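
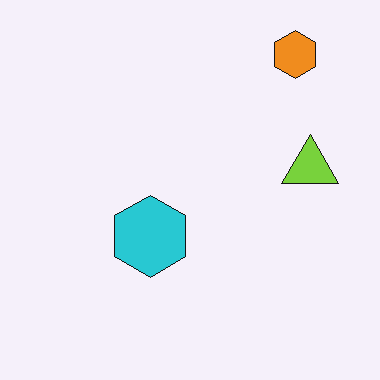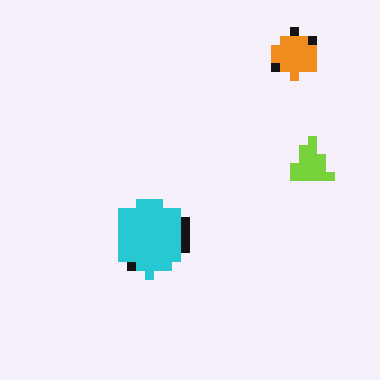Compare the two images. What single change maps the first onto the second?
The transformation is: coarsely pixelated.

Shapes are reduced to large square blocks; fine edges and outlines are lost — a downscale-then-upscale (mosaic) effect.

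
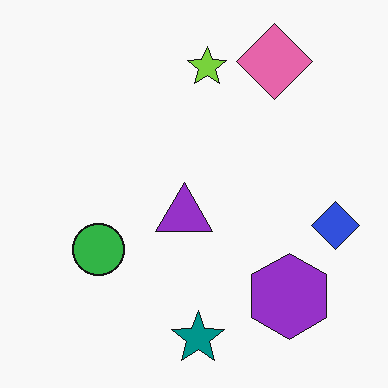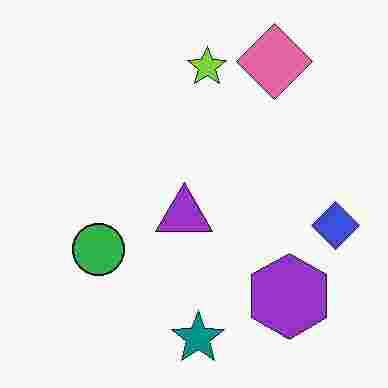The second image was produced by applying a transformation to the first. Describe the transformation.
The second image is the first heavily JPEG-compressed with obvious blocking artifacts.

Blocky 8×8 compression artifacts appear around shape edges and the flat background shows ringing — characteristic JPEG degradation.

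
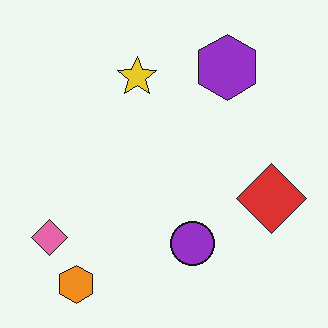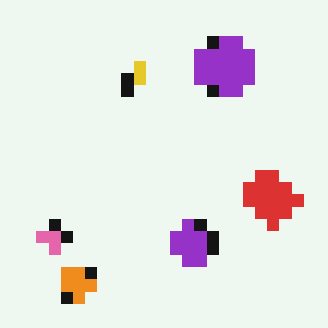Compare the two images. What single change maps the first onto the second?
The transformation is: heavily pixelated into large blocks.

Shapes are reduced to large square blocks; fine edges and outlines are lost — a downscale-then-upscale (mosaic) effect.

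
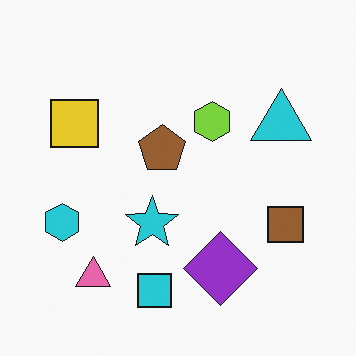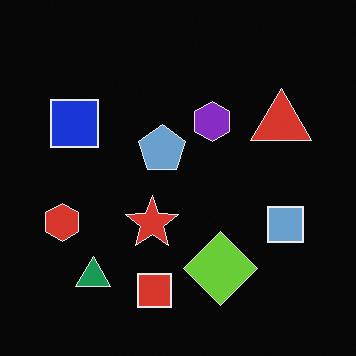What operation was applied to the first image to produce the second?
The image was color-inverted (negative).

The light background has become dark and every shape's color is its complement — a photographic negative.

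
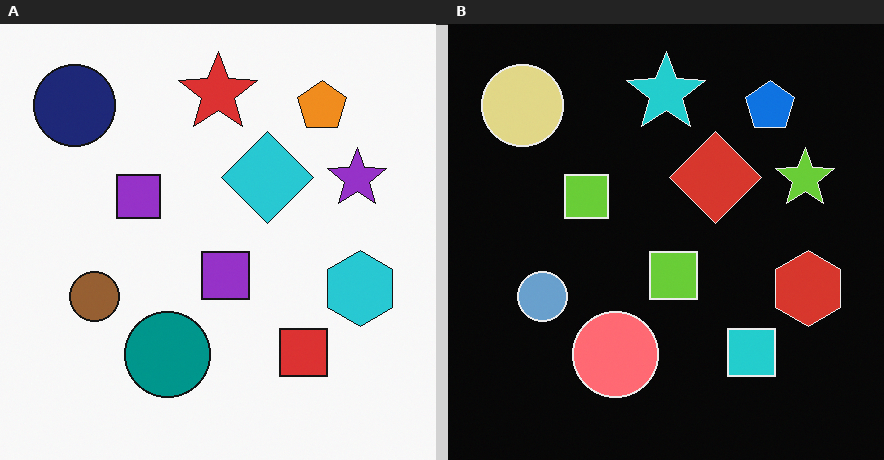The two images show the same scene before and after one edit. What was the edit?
It was color-inverted (negative).

The light background has become dark and every shape's color is its complement — a photographic negative.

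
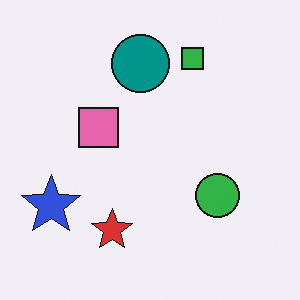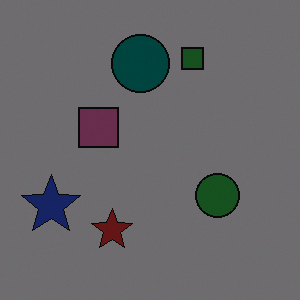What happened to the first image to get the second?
The image was substantially darkened.

Every pixel — background and shapes alike — is uniformly darkened.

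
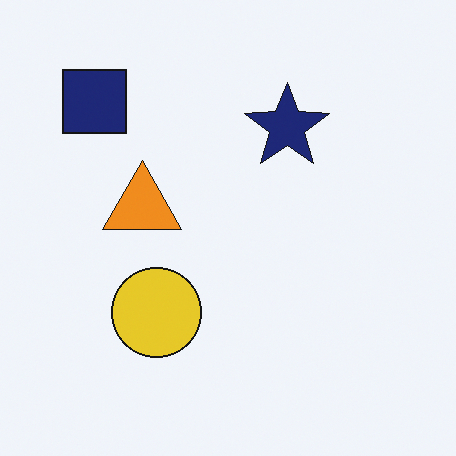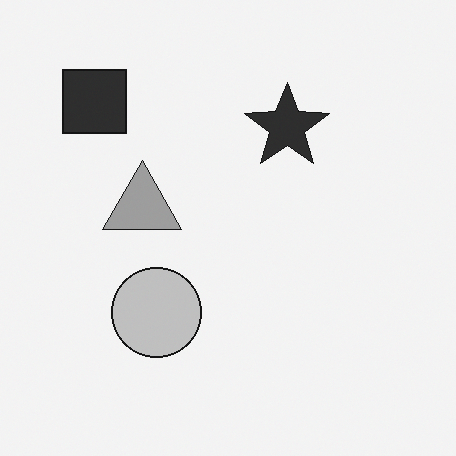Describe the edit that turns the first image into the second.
It was converted to grayscale.

All color is removed — every shape is now a shade of grey.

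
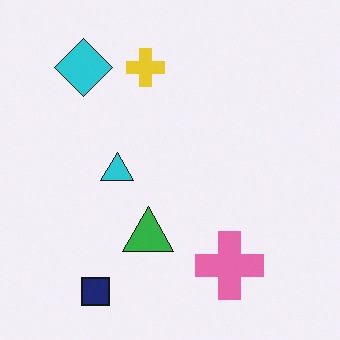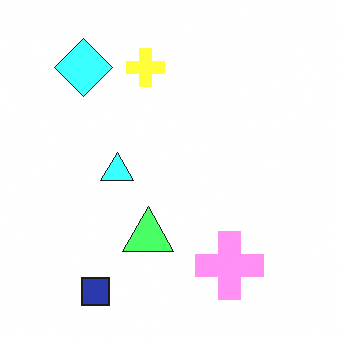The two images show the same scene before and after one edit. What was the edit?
This is the original image noticeably brightened.

Every pixel — background and shapes alike — is uniformly brightened.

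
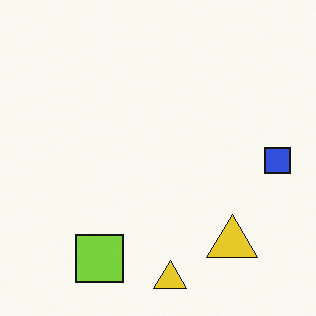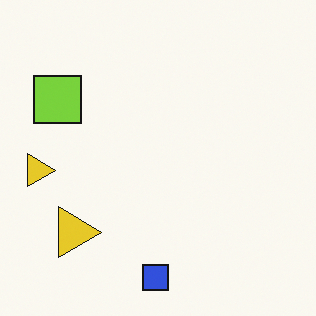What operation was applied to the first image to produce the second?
The transformation is: rotated 90° clockwise.

The blue square sits in the right of the first image and the bottom of the second — consistent with a whole-image 90° clockwise rotation.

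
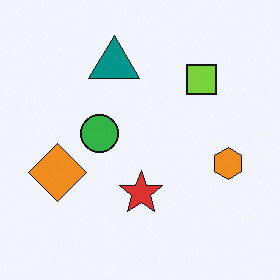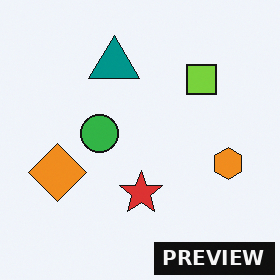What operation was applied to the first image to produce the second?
The transformation is: watermarked with the text "PREVIEW" in the lower-right corner.

A dark label reading "PREVIEW" appears in the lower-right corner.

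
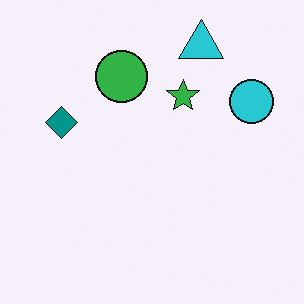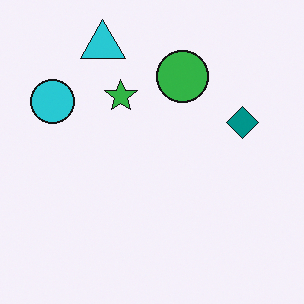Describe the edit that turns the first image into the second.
The transformation is: flipped horizontally (left ↔ right).

The cyan circle is in the top-right of the first image and the top-left of the second — shapes on opposite sides of the vertical midline have swapped in a mirror flip.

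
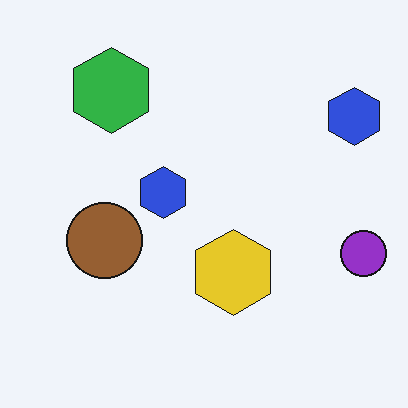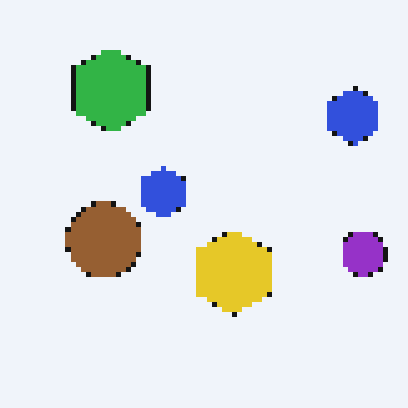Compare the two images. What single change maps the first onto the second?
The image was mildly pixelated.

Shapes are reduced to large square blocks; fine edges and outlines are lost — a downscale-then-upscale (mosaic) effect.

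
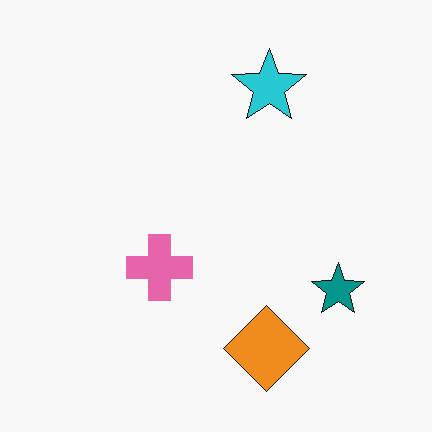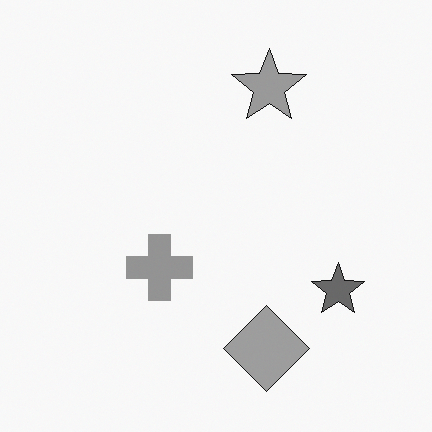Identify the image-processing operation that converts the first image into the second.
The image was converted to grayscale.

All color is removed — every shape is now a shade of grey.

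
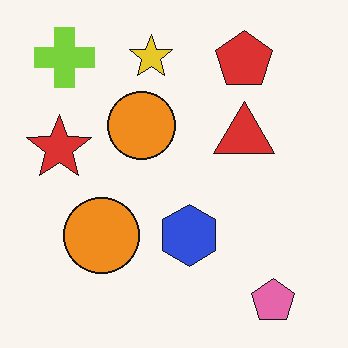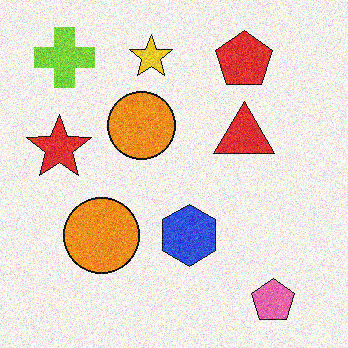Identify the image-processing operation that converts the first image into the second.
It was degraded with moderate additive noise.

Random speckle covers the whole image, including the flat background.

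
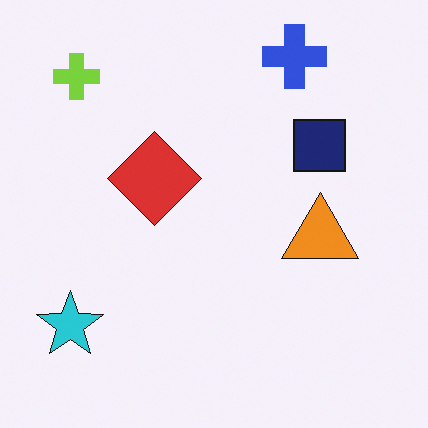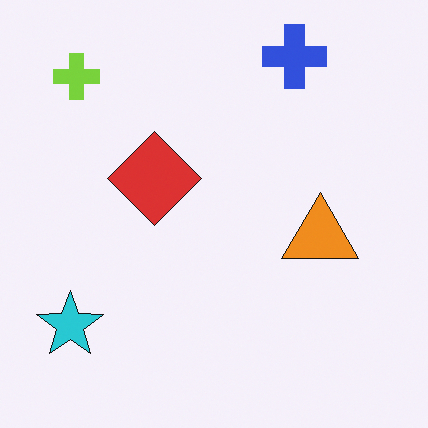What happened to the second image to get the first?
The first image is the second overlaid with an additional navy square.

A navy square appears in the first image that is absent from the second.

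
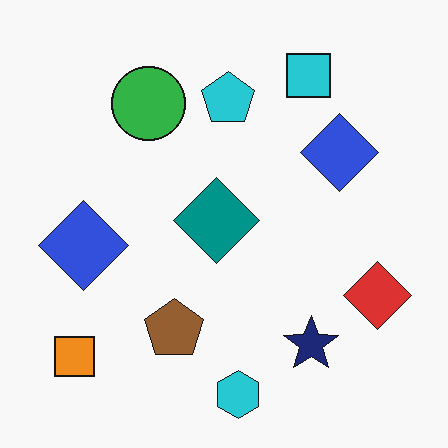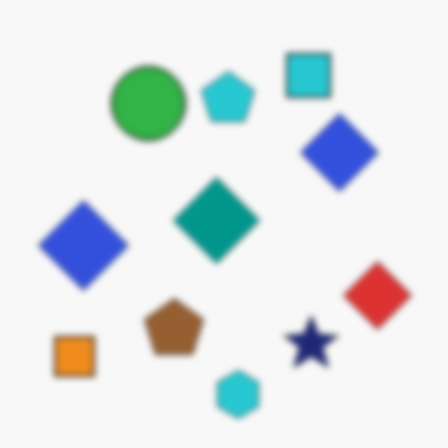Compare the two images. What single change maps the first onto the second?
Moderately blurred.

Shape edges and outlines are uniformly softened across the whole image.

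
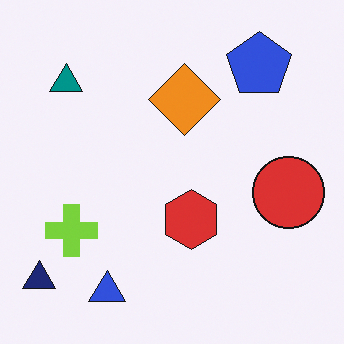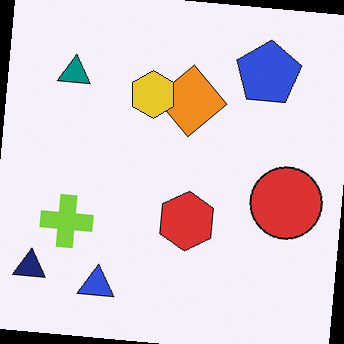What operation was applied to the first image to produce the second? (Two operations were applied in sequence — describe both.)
The second image is the first rotated clockwise by a slight angle, then overlaid with an additional yellow hexagon.

Every shape is tilted by the same angle and the image corners show triangular fill wedges — a whole-image rotation by a non-right angle. A yellow hexagon appears in the second image that is absent from the first.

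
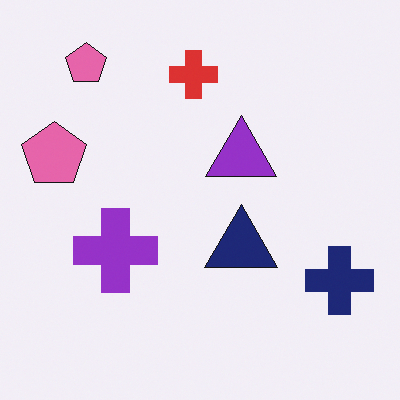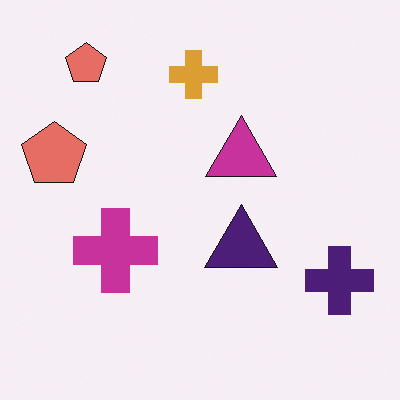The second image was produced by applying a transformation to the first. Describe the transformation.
This is the original image hue-shifted by a small amount.

Every shape's color has rotated by the same amount around the hue wheel — a uniform hue shift.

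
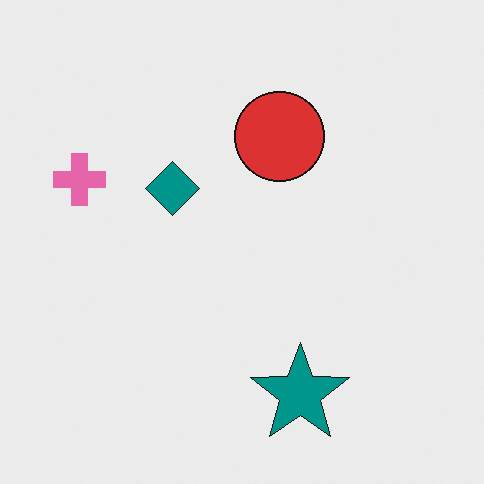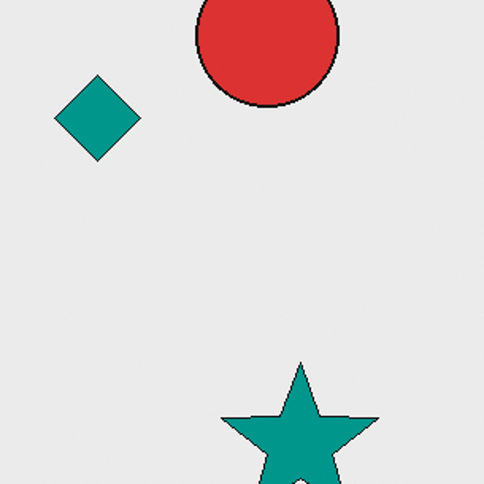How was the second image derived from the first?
The second image is the first cropped to a modestly smaller region and rescaled.

The visible shapes are larger and the field of view is narrower; shapes near the original edges may be partly or wholly outside the frame — a crop-and-rescale.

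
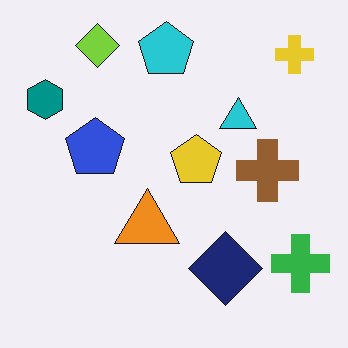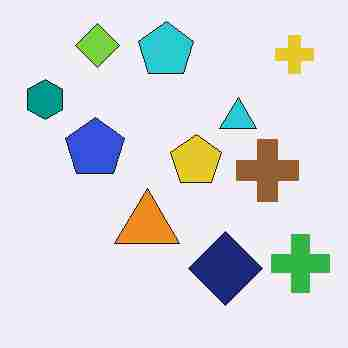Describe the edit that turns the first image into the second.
The image was degraded with heavy JPEG compression.

Blocky 8×8 compression artifacts appear around shape edges and the flat background shows ringing — characteristic JPEG degradation.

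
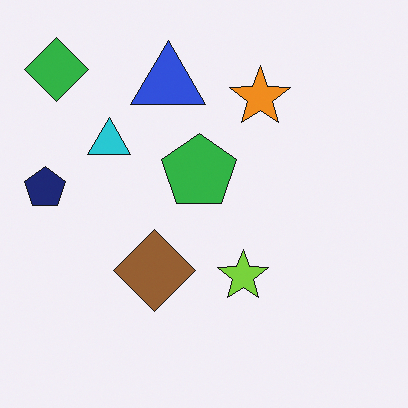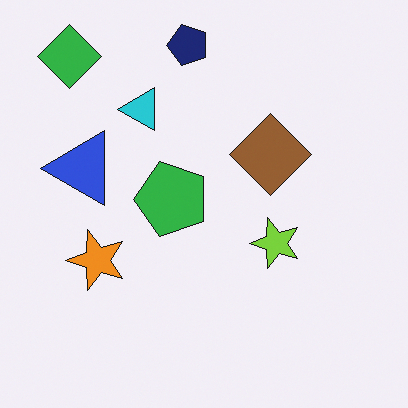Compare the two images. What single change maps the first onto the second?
The second image is the first transposed (reflected across the top-left ↔ bottom-right diagonal).

Shapes have swapped their row and column positions — what was in the top-right is now in the bottom-left — a diagonal reflection.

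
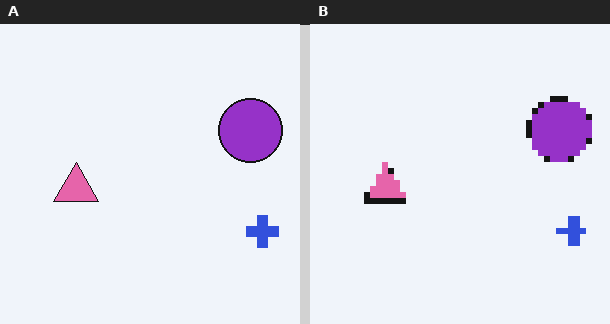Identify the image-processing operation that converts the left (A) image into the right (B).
Moderately pixelated.

Shapes are reduced to large square blocks; fine edges and outlines are lost — a downscale-then-upscale (mosaic) effect.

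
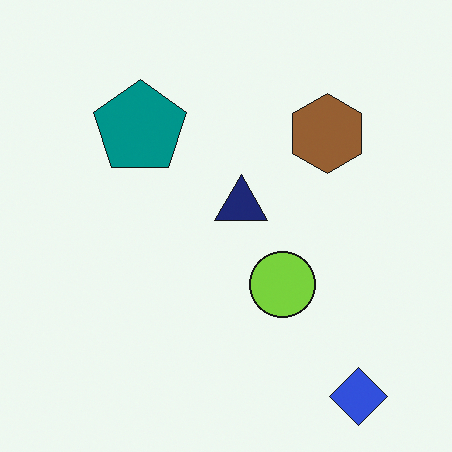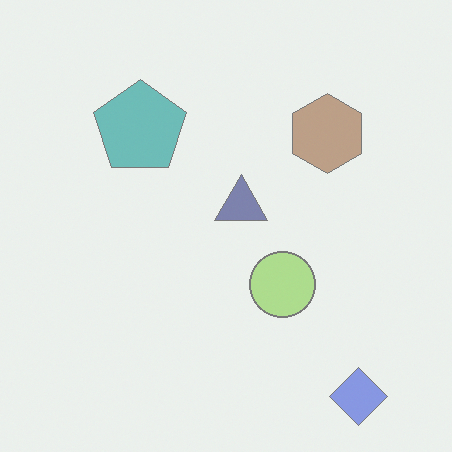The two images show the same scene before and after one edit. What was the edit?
This is the original image given much lower contrast.

Tones are pushed toward mid-grey across the whole image — a global contrast change.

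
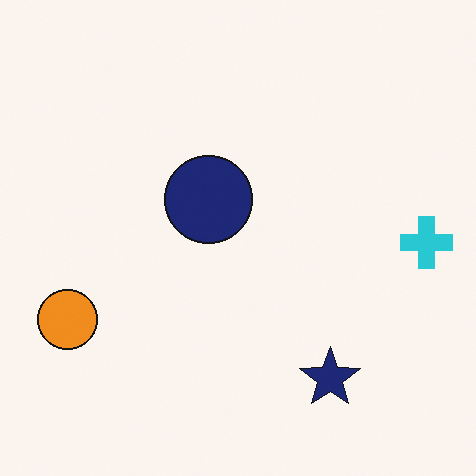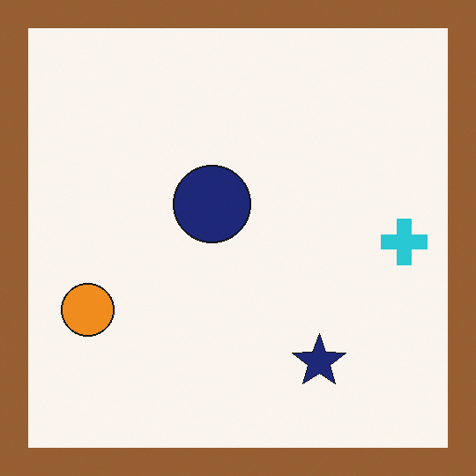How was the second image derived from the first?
The second image is the first framed with a brown border.

A solid brown frame runs around the edge of the second image, with the content slightly shrunk inside it.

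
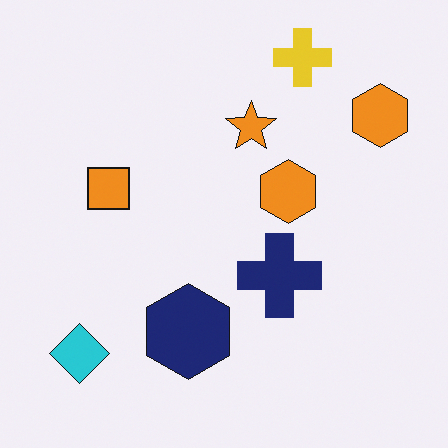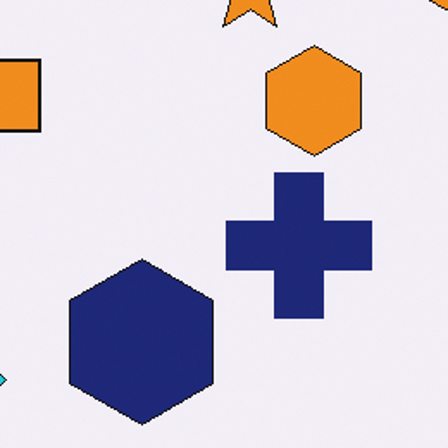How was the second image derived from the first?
The transformation is: cropped to a noticeably smaller region and rescaled.

The visible shapes are larger and the field of view is narrower; shapes near the original edges may be partly or wholly outside the frame — a crop-and-rescale.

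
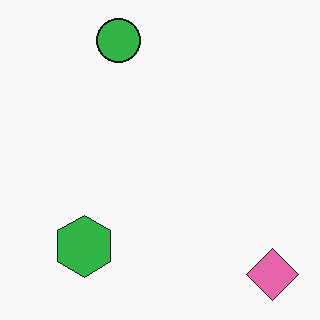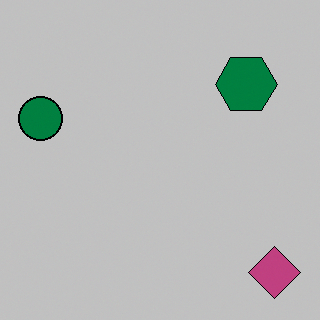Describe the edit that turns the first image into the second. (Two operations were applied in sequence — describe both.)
The transformation is: aggressively posterized, then transposed (reflected across the top-left ↔ bottom-right diagonal).

Each flat color has snapped to a coarser quantized level — most visibly, the near-white background has dropped to a flat grey. Shapes have swapped their row and column positions — what was in the top-right is now in the bottom-left — a diagonal reflection.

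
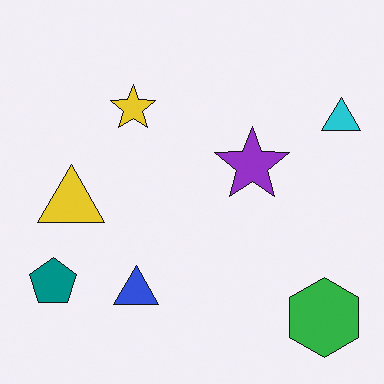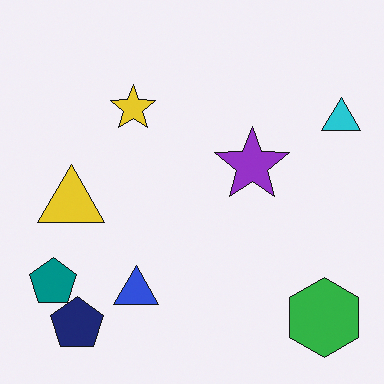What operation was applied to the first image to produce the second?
It was overlaid with an additional navy pentagon.

A navy pentagon appears in the second image that is absent from the first.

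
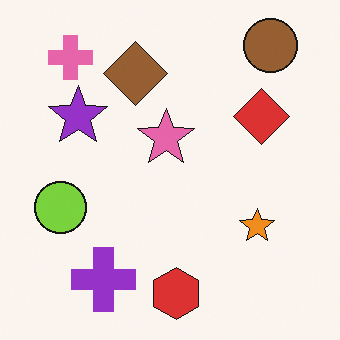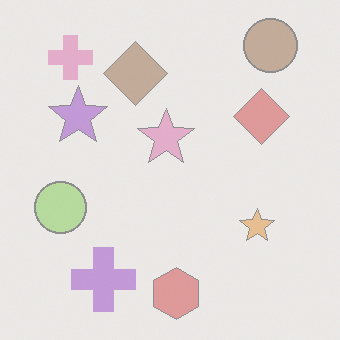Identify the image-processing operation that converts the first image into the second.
The image was washed out (contrast reduced).

Tones are pushed toward mid-grey across the whole image — a global contrast change.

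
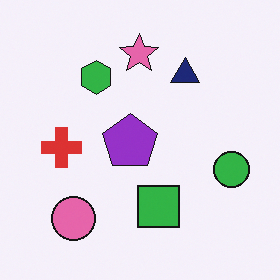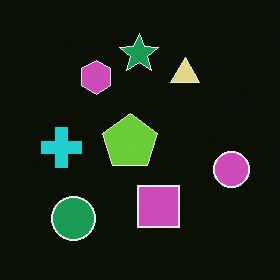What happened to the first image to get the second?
This is the original image color-inverted (negative).

The light background has become dark and every shape's color is its complement — a photographic negative.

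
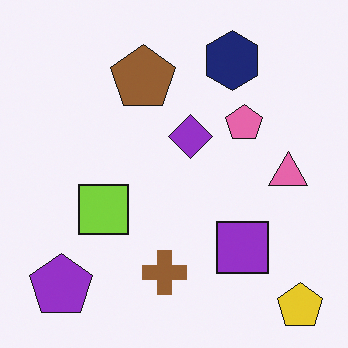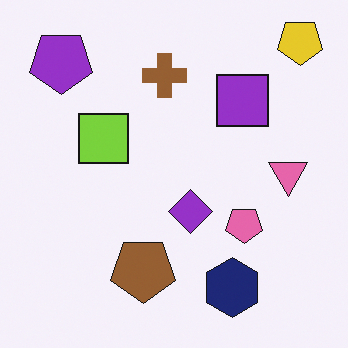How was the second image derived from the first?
The second image is the first flipped vertically (top ↔ bottom).

The yellow pentagon is in the bottom-right of the first image and the top-right of the second — shapes on opposite sides of the horizontal midline have swapped in a mirror flip.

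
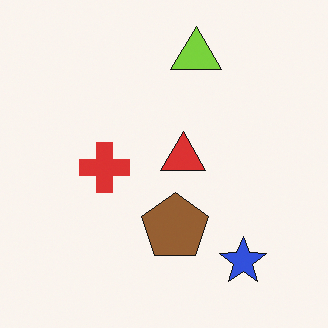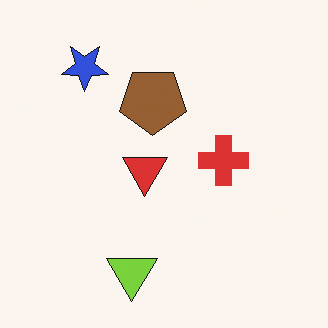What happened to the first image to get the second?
The transformation is: rotated 180°.

The blue star sits in the bottom-right of the first image and the top-left of the second — consistent with a whole-image 180° rotation.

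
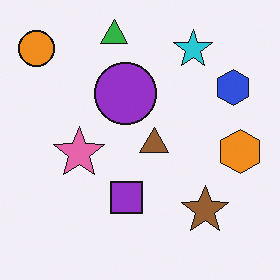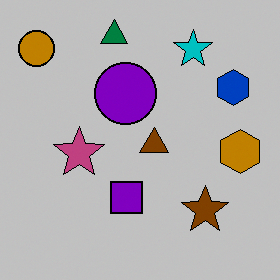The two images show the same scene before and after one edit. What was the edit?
It was aggressively posterized.

Each flat color has snapped to a coarser quantized level — most visibly, the near-white background has dropped to a flat grey.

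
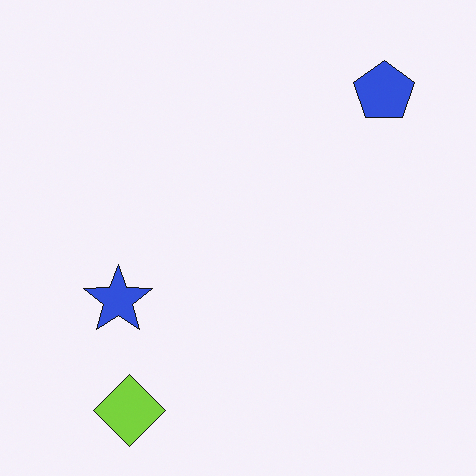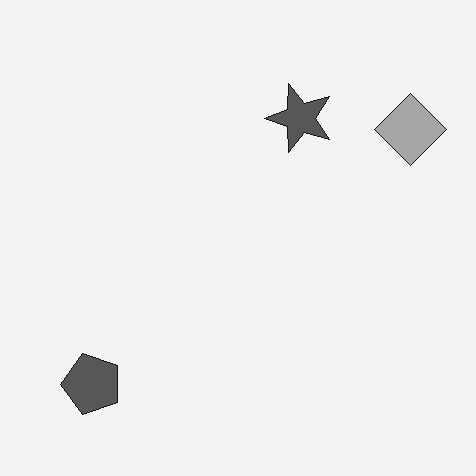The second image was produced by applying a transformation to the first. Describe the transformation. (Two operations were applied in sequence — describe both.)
It was converted to grayscale, then transposed (reflected across the top-left ↔ bottom-right diagonal).

All color is removed — every shape is now a shade of grey. Shapes have swapped their row and column positions — what was in the top-right is now in the bottom-left — a diagonal reflection.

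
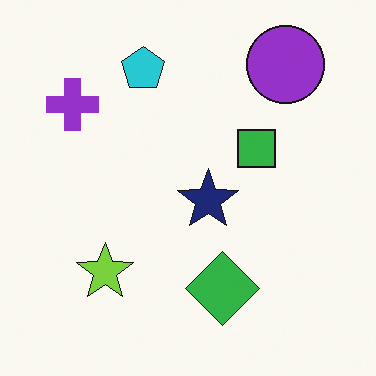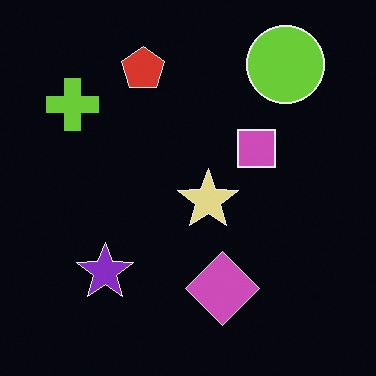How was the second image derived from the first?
This is the original image color-inverted (negative).

The light background has become dark and every shape's color is its complement — a photographic negative.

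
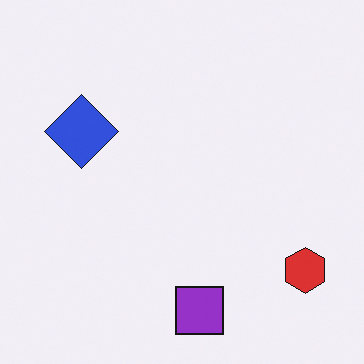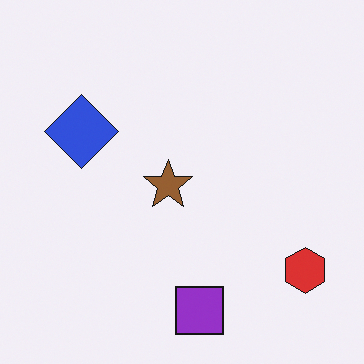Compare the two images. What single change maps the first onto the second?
The second image is the first overlaid with an additional brown star.

A brown star appears in the second image that is absent from the first.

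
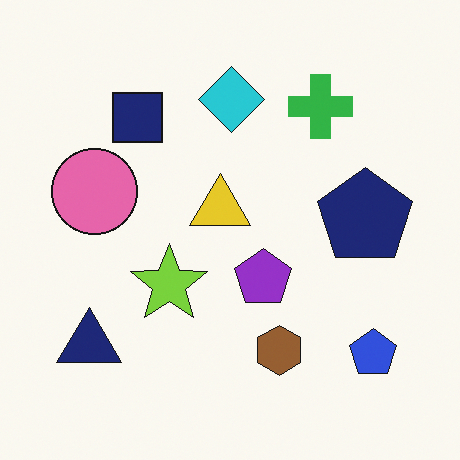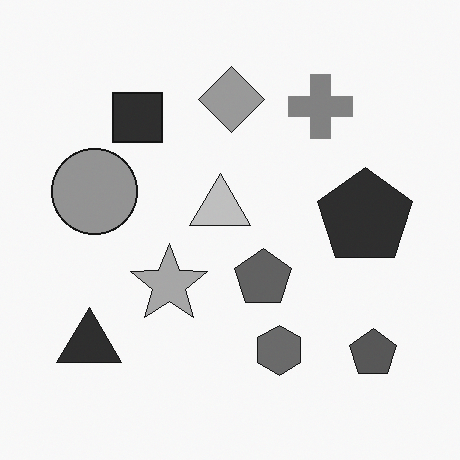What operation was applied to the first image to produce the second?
The second image is the first converted to grayscale.

All color is removed — every shape is now a shade of grey.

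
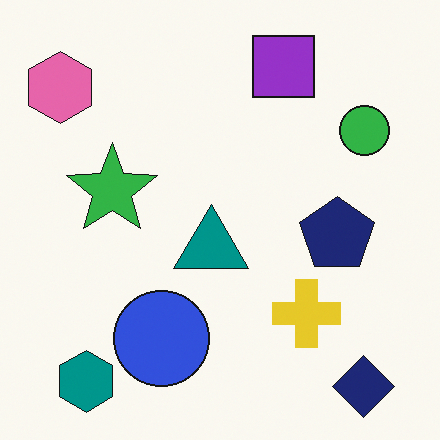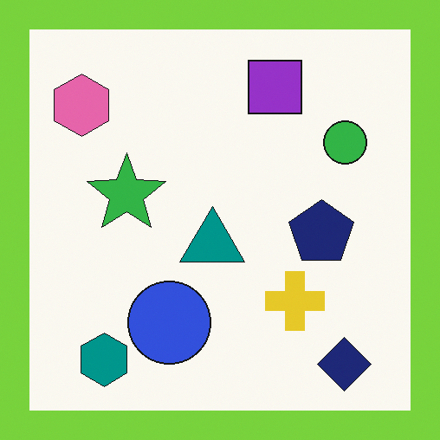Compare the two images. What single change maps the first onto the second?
Framed with a lime border.

A solid lime frame runs around the edge of the second image, with the content slightly shrunk inside it.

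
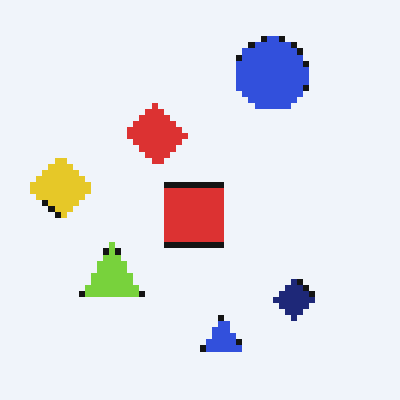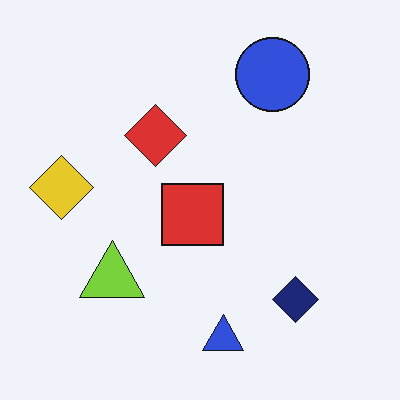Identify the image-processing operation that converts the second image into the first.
Moderately pixelated.

Shapes are reduced to large square blocks; fine edges and outlines are lost — a downscale-then-upscale (mosaic) effect.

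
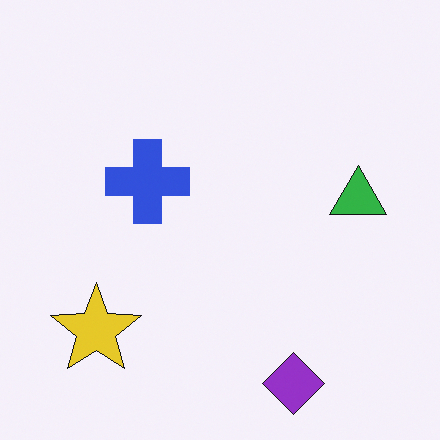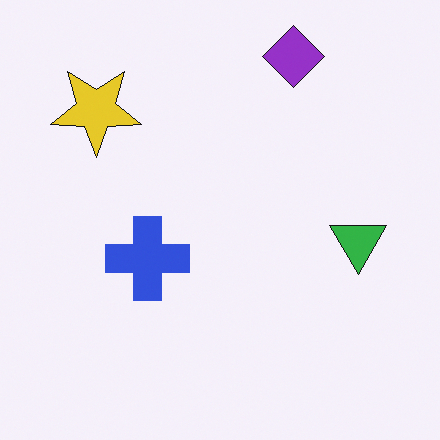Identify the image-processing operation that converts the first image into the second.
It was flipped vertically (top ↔ bottom).

The purple diamond is in the bottom of the first image and the top of the second — shapes on opposite sides of the horizontal midline have swapped in a mirror flip.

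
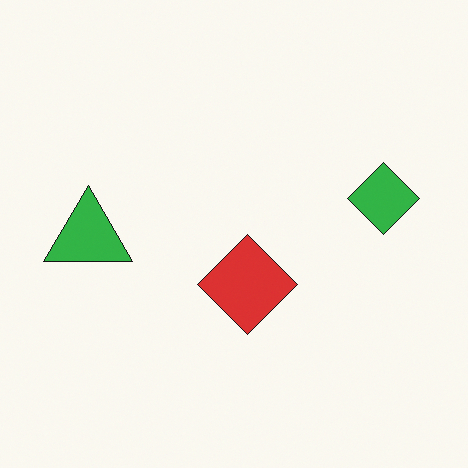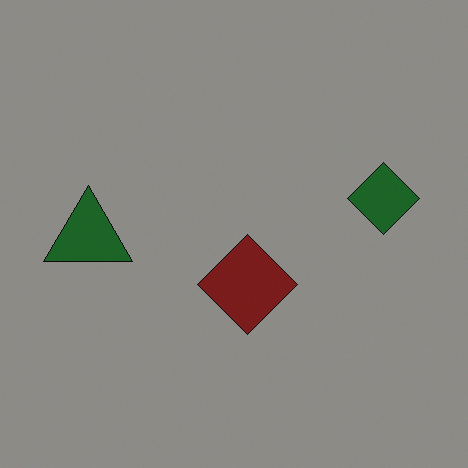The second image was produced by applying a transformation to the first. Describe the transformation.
The transformation is: substantially darkened.

Every pixel — background and shapes alike — is uniformly darkened.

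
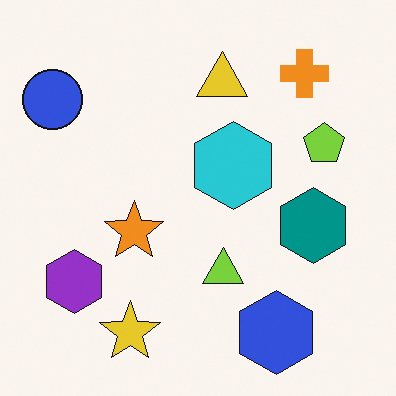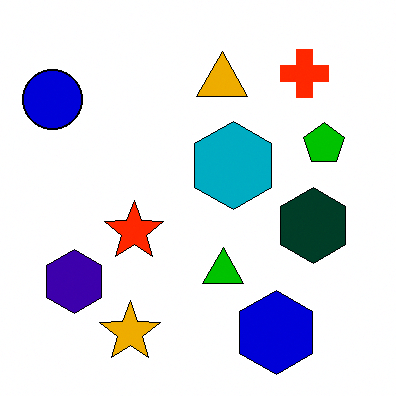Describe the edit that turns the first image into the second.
It was boosted in contrast.

Tones are pushed away from mid-grey across the whole image — a global contrast change.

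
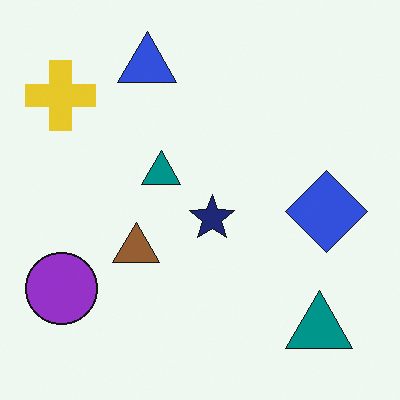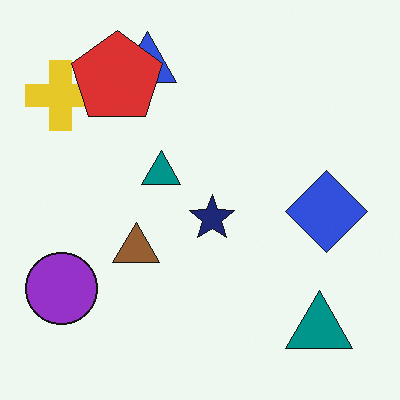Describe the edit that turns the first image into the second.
Overlaid with an additional red pentagon.

A red pentagon appears in the second image that is absent from the first.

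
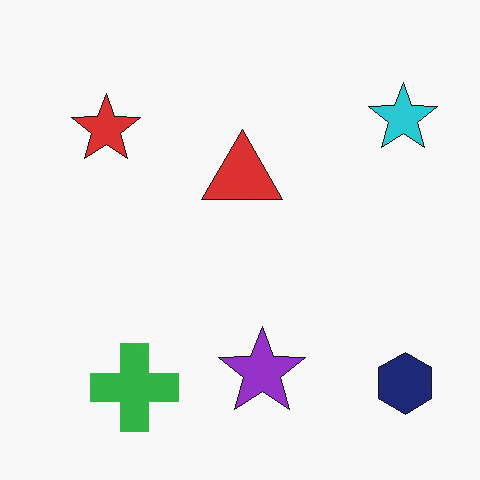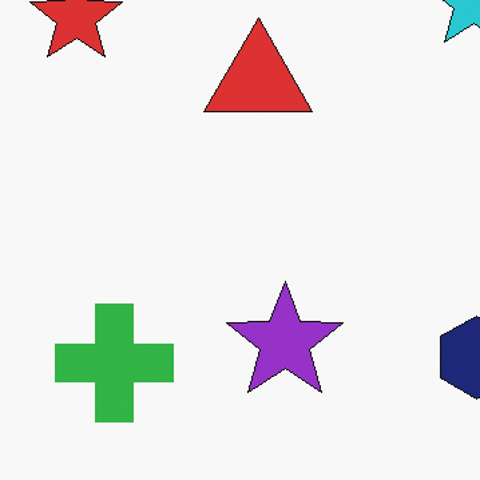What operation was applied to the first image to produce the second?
The transformation is: cropped to a modestly smaller region and rescaled.

The visible shapes are larger and the field of view is narrower; shapes near the original edges may be partly or wholly outside the frame — a crop-and-rescale.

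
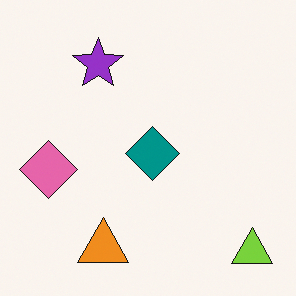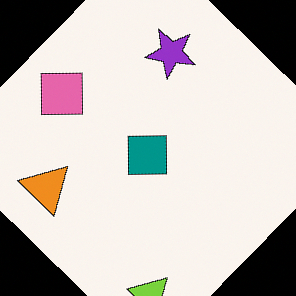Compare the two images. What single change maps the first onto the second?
The transformation is: rotated clockwise by a large amount — several tens of degrees.

Every shape is tilted by the same angle and the image corners show triangular fill wedges — a whole-image rotation by a non-right angle.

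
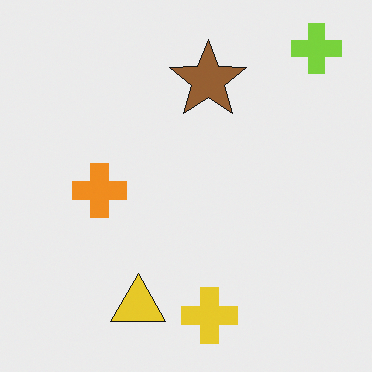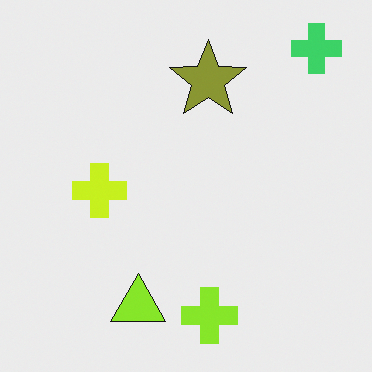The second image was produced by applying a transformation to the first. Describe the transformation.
This is the original image hue-shifted by a small amount.

Every shape's color has rotated by the same amount around the hue wheel — a uniform hue shift.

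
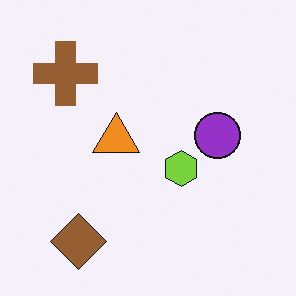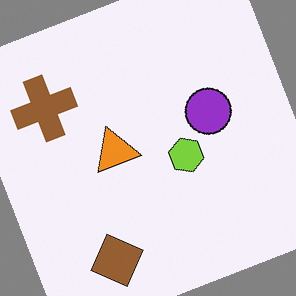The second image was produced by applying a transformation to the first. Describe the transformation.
This is the original image rotated counter-clockwise by a clearly visible amount.

Every shape is tilted by the same angle and the image corners show triangular fill wedges — a whole-image rotation by a non-right angle.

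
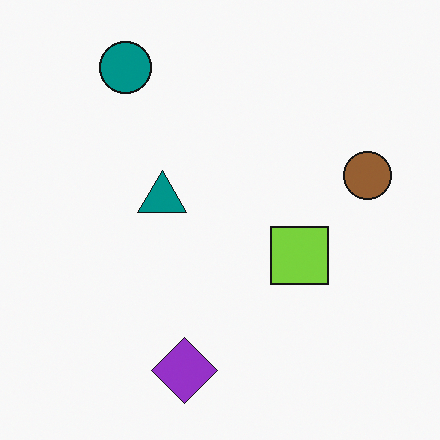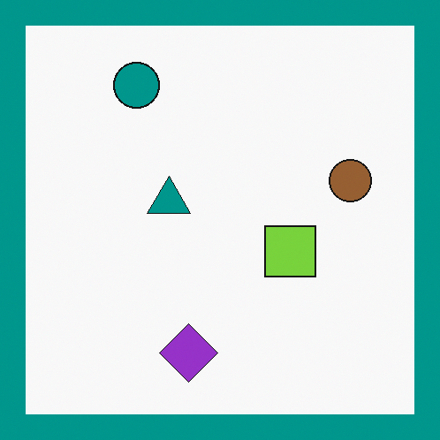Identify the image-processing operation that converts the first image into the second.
The transformation is: framed with a teal border.

A solid teal frame runs around the edge of the second image, with the content slightly shrunk inside it.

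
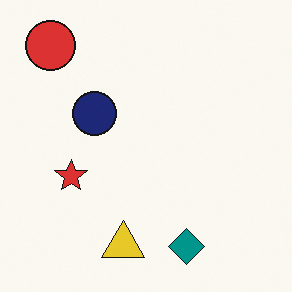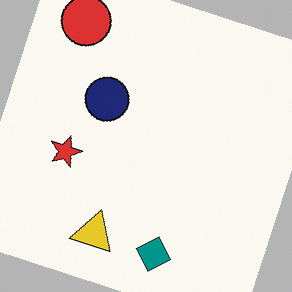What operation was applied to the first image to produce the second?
The transformation is: rotated clockwise by a moderate amount.

Every shape is tilted by the same angle and the image corners show triangular fill wedges — a whole-image rotation by a non-right angle.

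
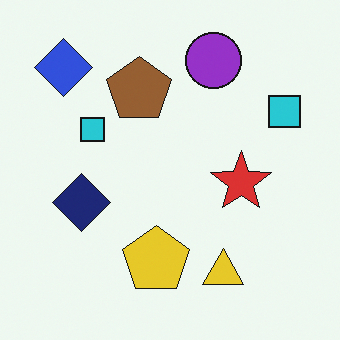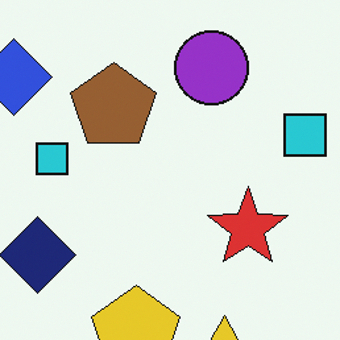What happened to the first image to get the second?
The second image is the first cropped slightly and scaled back up.

The visible shapes are larger and the field of view is narrower; shapes near the original edges may be partly or wholly outside the frame — a crop-and-rescale.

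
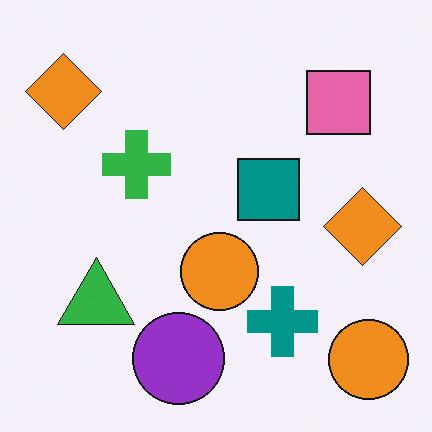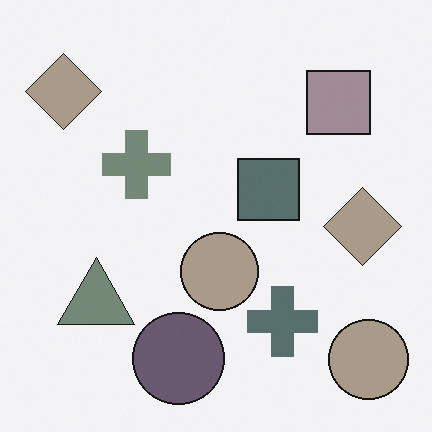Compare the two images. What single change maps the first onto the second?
The second image is the first made much more muted (saturation change).

All colors are more muted and greyish — a global saturation change.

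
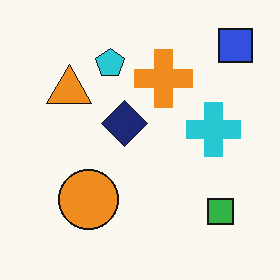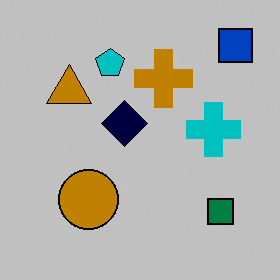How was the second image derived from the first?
Aggressively posterized.

Each flat color has snapped to a coarser quantized level — most visibly, the near-white background has dropped to a flat grey.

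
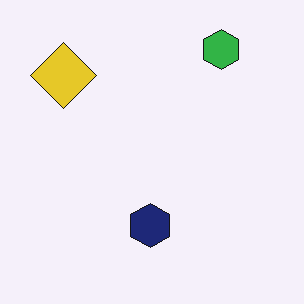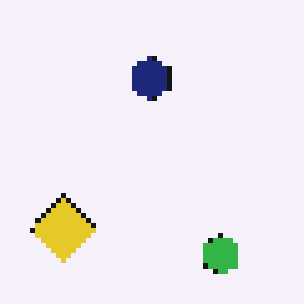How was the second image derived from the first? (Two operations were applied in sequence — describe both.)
It was lightly pixelated (a mild mosaic effect), then flipped vertically (top ↔ bottom).

Shapes are reduced to large square blocks; fine edges and outlines are lost — a downscale-then-upscale (mosaic) effect. The green hexagon is in the top-right of the first image and the bottom-right of the second — shapes on opposite sides of the horizontal midline have swapped in a mirror flip.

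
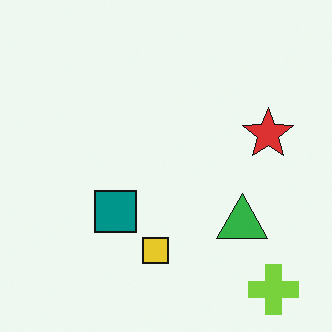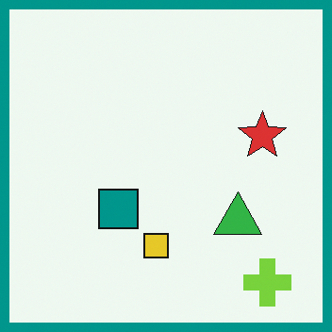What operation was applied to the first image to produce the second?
This is the original image framed with a teal border.

A solid teal frame runs around the edge of the second image, with the content slightly shrunk inside it.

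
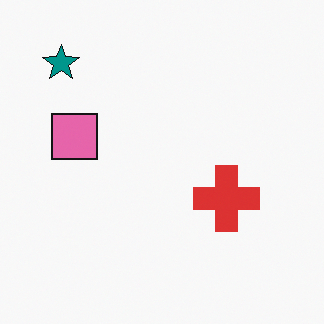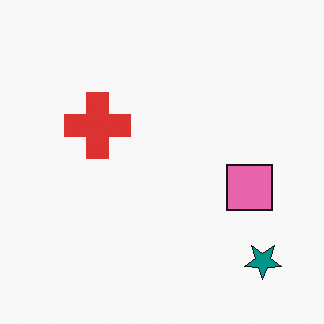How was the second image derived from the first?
The transformation is: rotated 180°.

The teal star sits in the top-left of the first image and the bottom-right of the second — consistent with a whole-image 180° rotation.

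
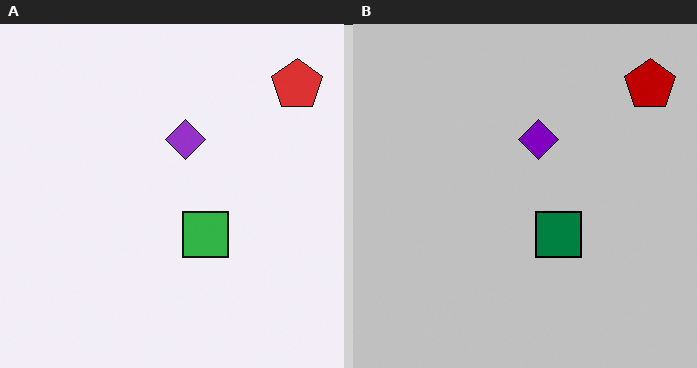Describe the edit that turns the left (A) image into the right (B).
Heavily posterized to just a handful of flat colors.

Each flat color has snapped to a coarser quantized level — most visibly, the near-white background has dropped to a flat grey.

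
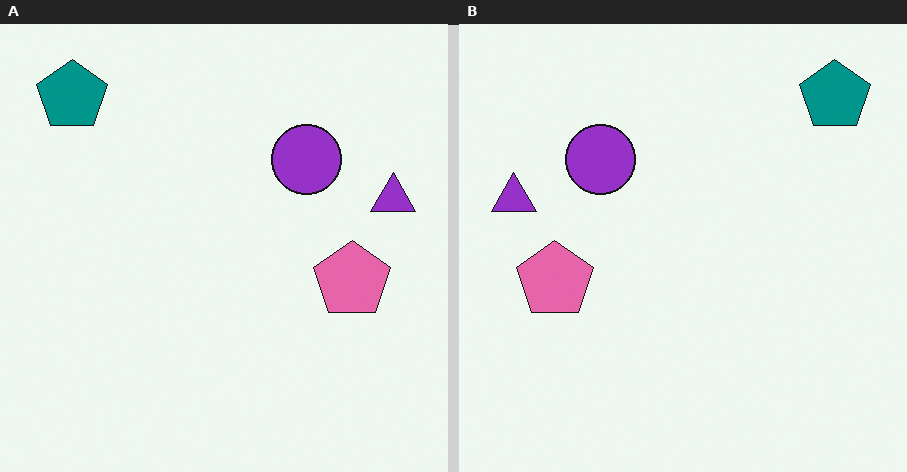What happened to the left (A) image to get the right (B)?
The image was flipped horizontally (left ↔ right).

The purple triangle is in the right of the left (A) image and the left of the right (B) — shapes on opposite sides of the vertical midline have swapped in a mirror flip.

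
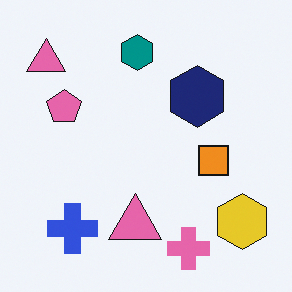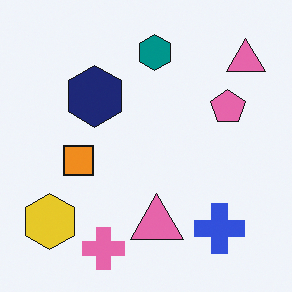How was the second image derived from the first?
The image was flipped horizontally (left ↔ right).

The yellow hexagon is in the bottom-right of the first image and the bottom-left of the second — shapes on opposite sides of the vertical midline have swapped in a mirror flip.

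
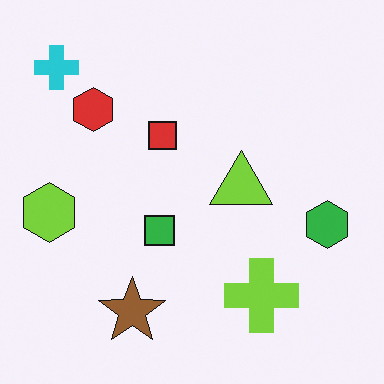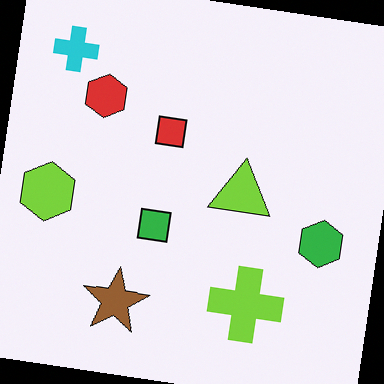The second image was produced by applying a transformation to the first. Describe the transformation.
The image was rotated clockwise by a few degrees.

Every shape is tilted by the same angle and the image corners show triangular fill wedges — a whole-image rotation by a non-right angle.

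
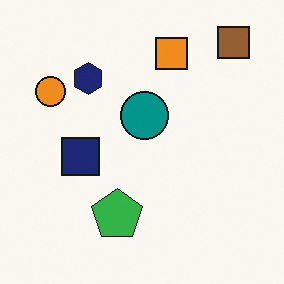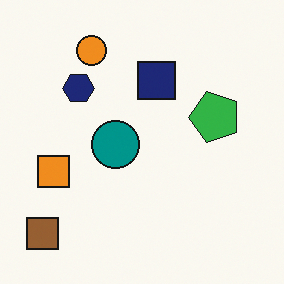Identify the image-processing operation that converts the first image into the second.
The second image is the first transposed (reflected across the top-left ↔ bottom-right diagonal).

Shapes have swapped their row and column positions — what was in the top-right is now in the bottom-left — a diagonal reflection.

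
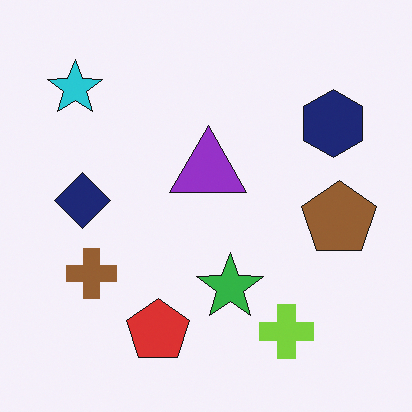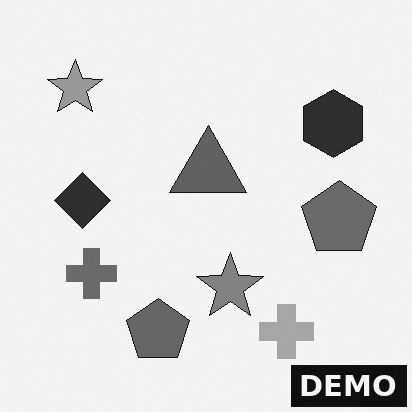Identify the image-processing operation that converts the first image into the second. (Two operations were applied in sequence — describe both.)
This is the original image converted to grayscale, then watermarked with the text "DEMO" in the lower-right corner.

All color is removed — every shape is now a shade of grey. A dark label reading "DEMO" appears in the lower-right corner.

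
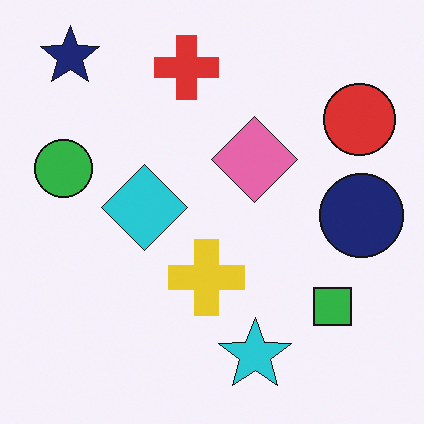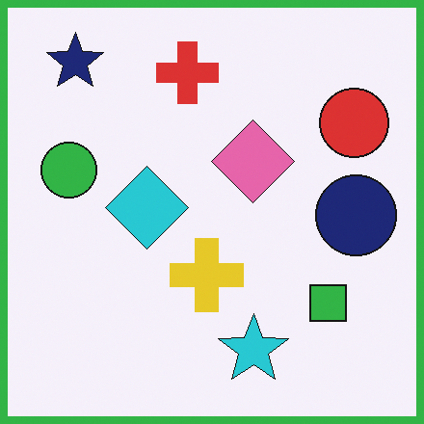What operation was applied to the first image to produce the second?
It was framed with a green border.

A solid green frame runs around the edge of the second image, with the content slightly shrunk inside it.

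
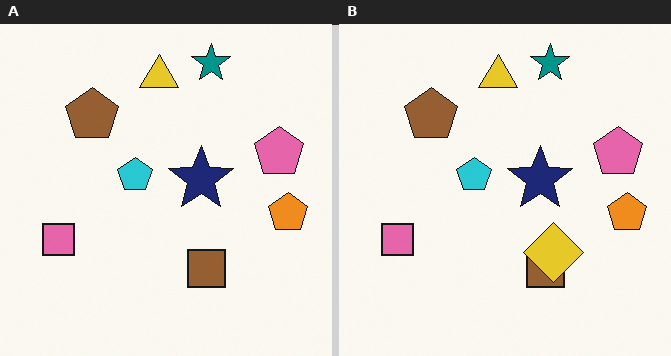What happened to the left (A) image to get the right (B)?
It was overlaid with an additional yellow diamond.

A yellow diamond appears in the right (B) image that is absent from the left (A).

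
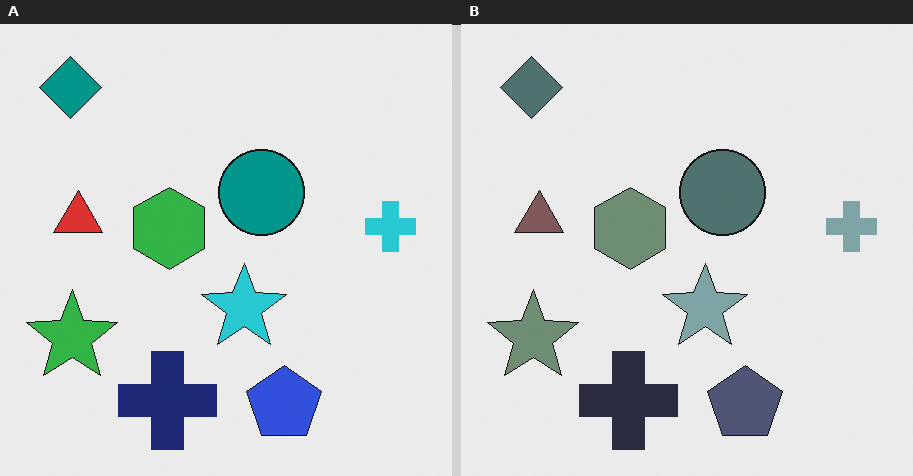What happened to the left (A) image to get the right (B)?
It was heavily desaturated.

All colors are more muted and greyish — a global saturation change.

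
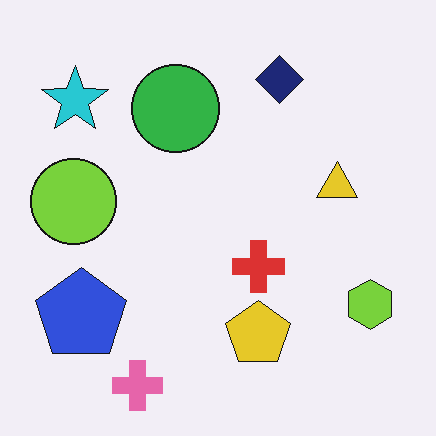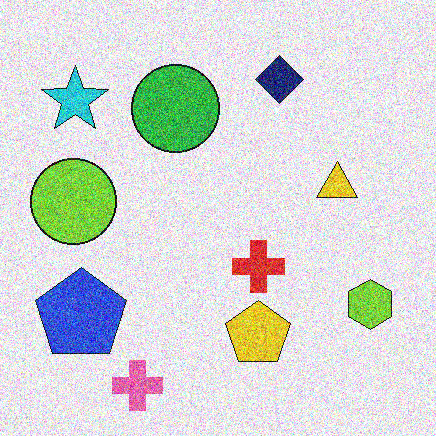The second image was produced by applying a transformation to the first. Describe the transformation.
This is the original image degraded with heavy additive noise.

Random speckle covers the whole image, including the flat background.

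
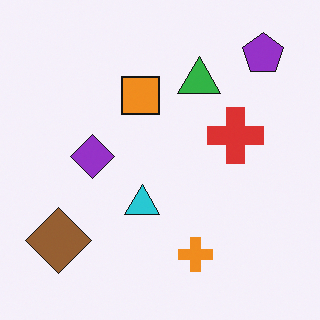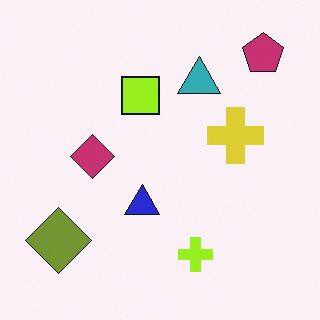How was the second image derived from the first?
Hue-shifted slightly.

Every shape's color has rotated by the same amount around the hue wheel — a uniform hue shift.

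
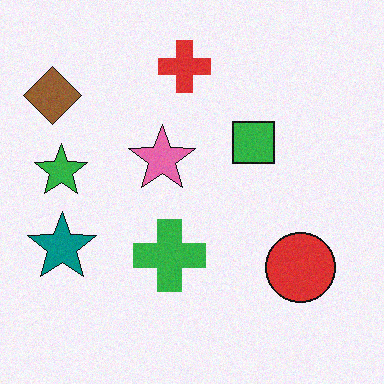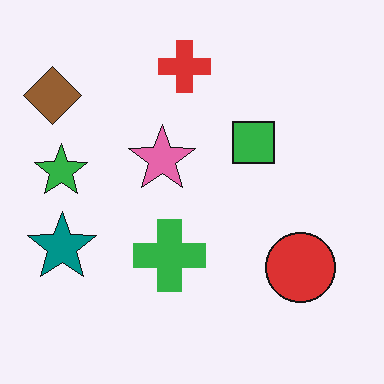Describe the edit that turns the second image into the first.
The image was degraded with subtle gaussian noise.

Random speckle covers the whole image, including the flat background.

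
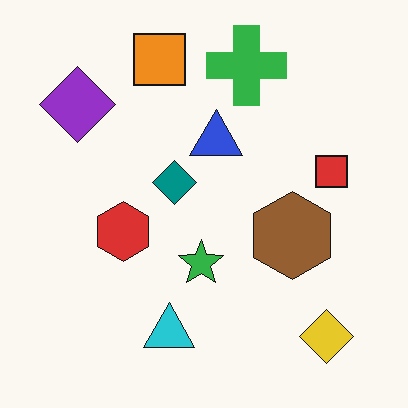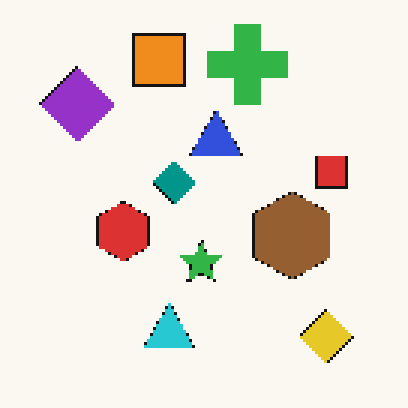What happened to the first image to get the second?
The image was lightly pixelated (a mild mosaic effect).

Shapes are reduced to large square blocks; fine edges and outlines are lost — a downscale-then-upscale (mosaic) effect.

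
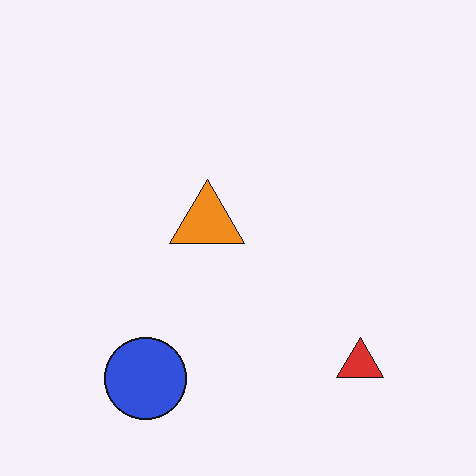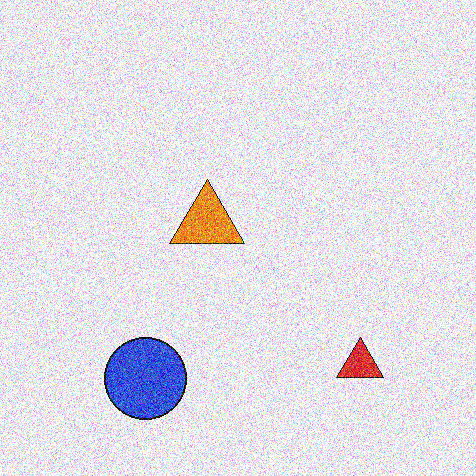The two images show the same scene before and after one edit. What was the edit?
It was degraded with a thick layer of grain.

Random speckle covers the whole image, including the flat background.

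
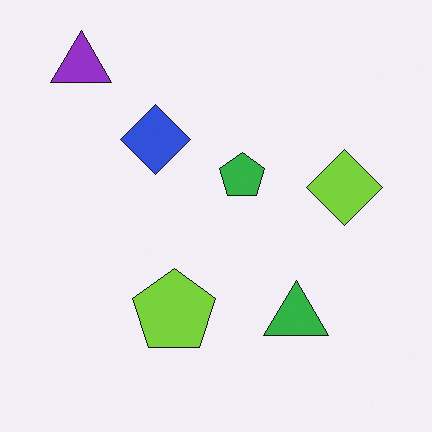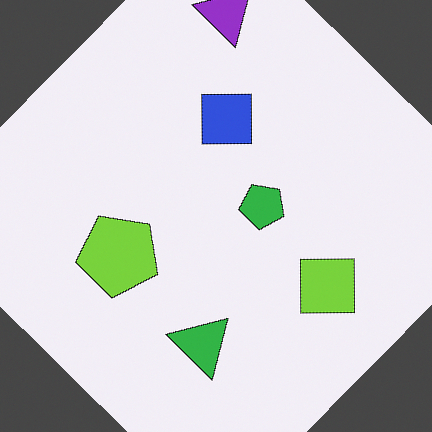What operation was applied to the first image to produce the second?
This is the original image rotated clockwise by a large amount — several tens of degrees.

Every shape is tilted by the same angle and the image corners show triangular fill wedges — a whole-image rotation by a non-right angle.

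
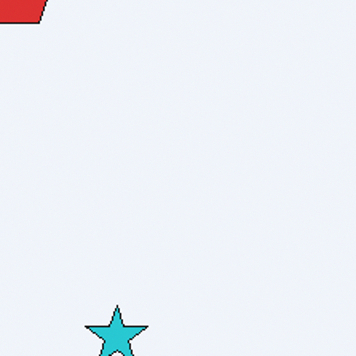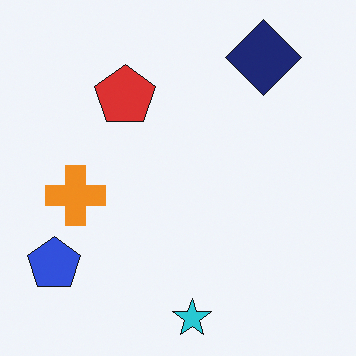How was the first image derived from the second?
Cropped to a modestly smaller region and rescaled.

The visible shapes are larger and the field of view is narrower; shapes near the original edges may be partly or wholly outside the frame — a crop-and-rescale.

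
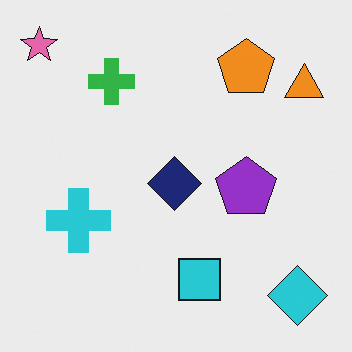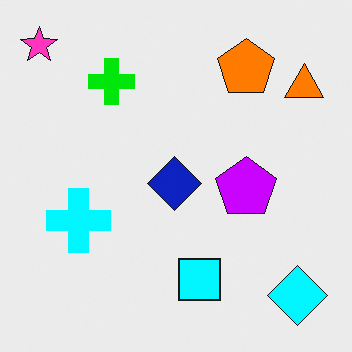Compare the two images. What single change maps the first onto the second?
The second image is the first made much more vivid (saturation change).

All colors are more vivid — a global saturation change.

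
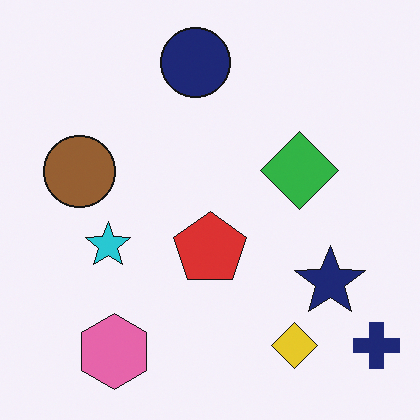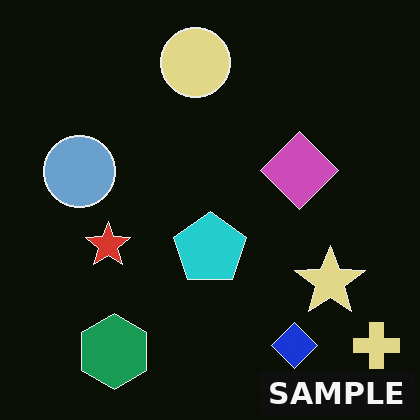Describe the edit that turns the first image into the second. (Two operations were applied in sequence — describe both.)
It was color-inverted (negative), then watermarked with the text "SAMPLE" in the lower-right corner.

The light background has become dark and every shape's color is its complement — a photographic negative. A dark label reading "SAMPLE" appears in the lower-right corner.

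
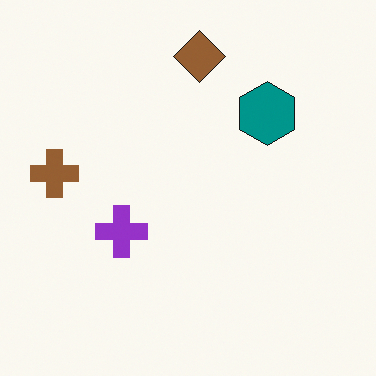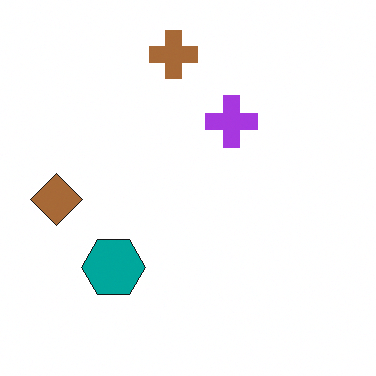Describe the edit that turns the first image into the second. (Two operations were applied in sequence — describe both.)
It was transposed (reflected across the top-left ↔ bottom-right diagonal), then brightened a little.

Shapes have swapped their row and column positions — what was in the top-right is now in the bottom-left — a diagonal reflection. Every pixel — background and shapes alike — is uniformly brightened.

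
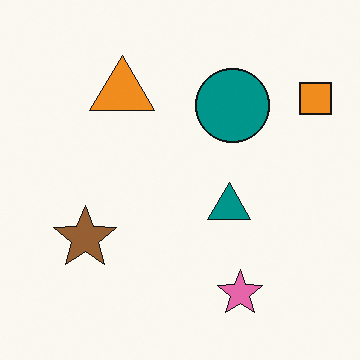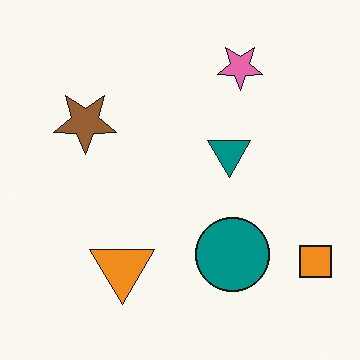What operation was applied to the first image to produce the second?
The image was flipped vertically (top ↔ bottom).

The pink star is in the bottom of the first image and the top of the second — shapes on opposite sides of the horizontal midline have swapped in a mirror flip.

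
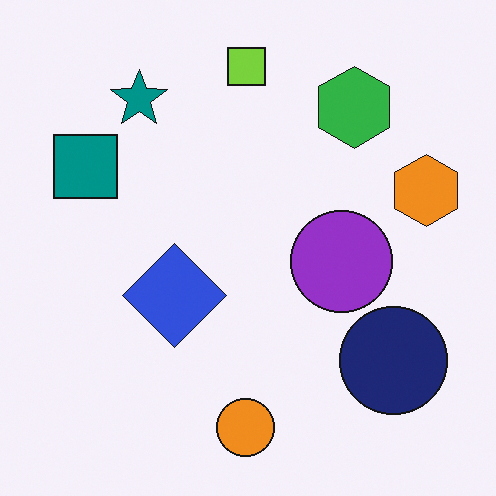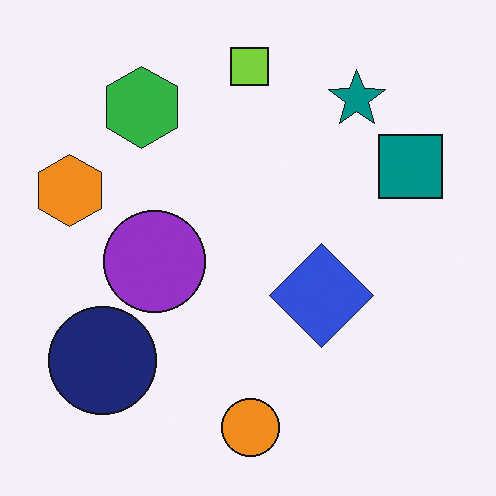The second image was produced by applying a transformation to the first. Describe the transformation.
Flipped horizontally (left ↔ right).

The orange hexagon is in the right of the first image and the left of the second — shapes on opposite sides of the vertical midline have swapped in a mirror flip.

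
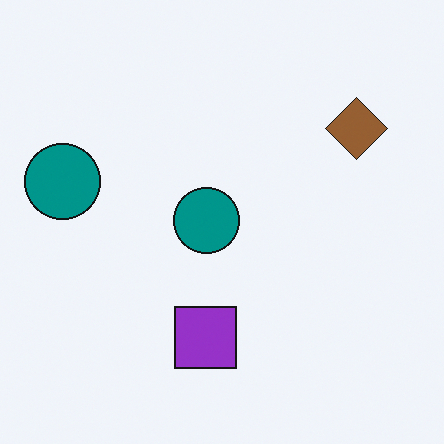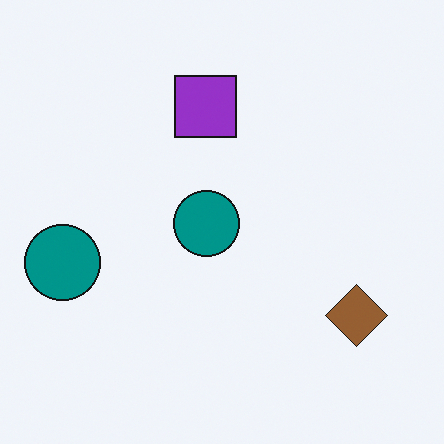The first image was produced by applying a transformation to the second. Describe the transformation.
The transformation is: flipped vertically (top ↔ bottom).

The purple square is in the top of the second image and the bottom of the first — shapes on opposite sides of the horizontal midline have swapped in a mirror flip.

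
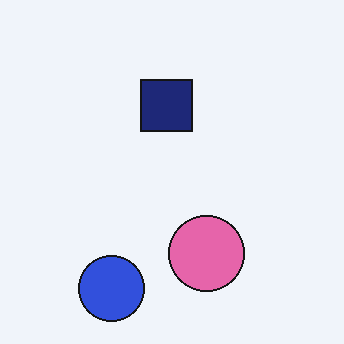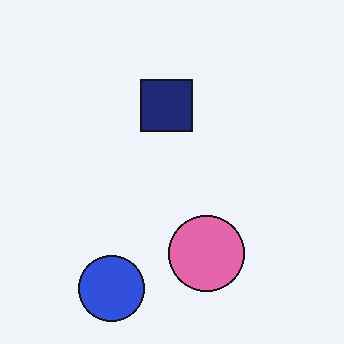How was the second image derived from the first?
The second image is the first given moderate JPEG compression.

Blocky 8×8 compression artifacts appear around shape edges and the flat background shows ringing — characteristic JPEG degradation.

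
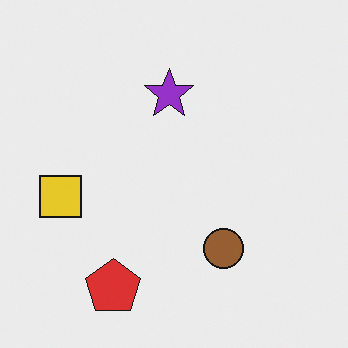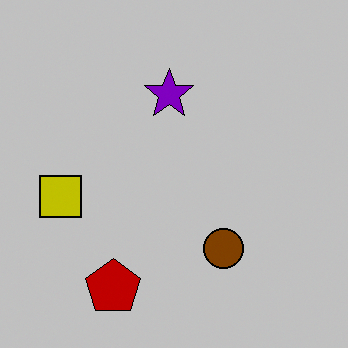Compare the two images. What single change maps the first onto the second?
The second image is the first heavily posterized to just a handful of flat colors.

Each flat color has snapped to a coarser quantized level — most visibly, the near-white background has dropped to a flat grey.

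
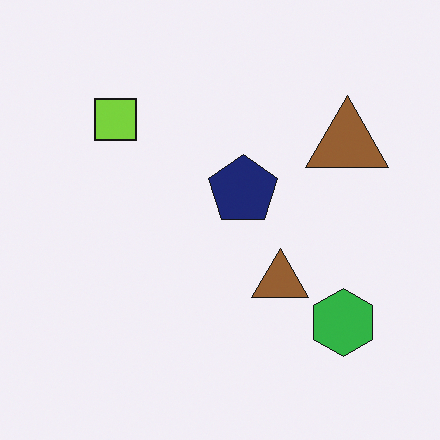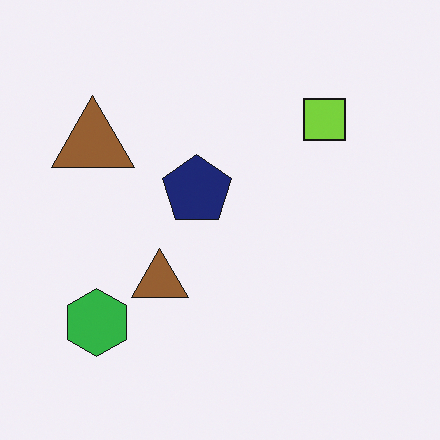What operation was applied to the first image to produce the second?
The image was flipped horizontally (left ↔ right).

The green hexagon is in the bottom-right of the first image and the bottom-left of the second — shapes on opposite sides of the vertical midline have swapped in a mirror flip.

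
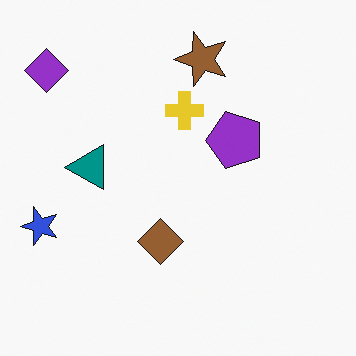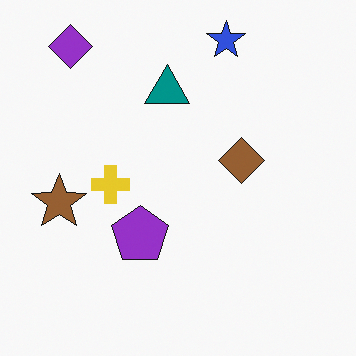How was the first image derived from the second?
This is the original image transposed (reflected across the top-left ↔ bottom-right diagonal).

Shapes have swapped their row and column positions — what was in the top-right is now in the bottom-left — a diagonal reflection.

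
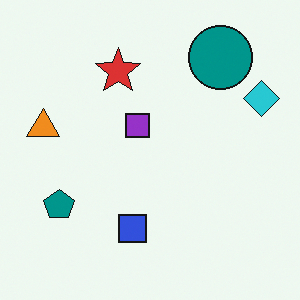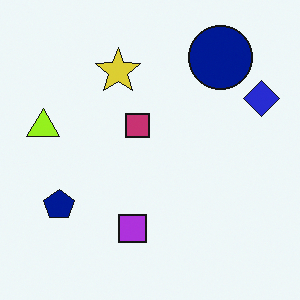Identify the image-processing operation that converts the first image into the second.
It was hue-shifted slightly.

Every shape's color has rotated by the same amount around the hue wheel — a uniform hue shift.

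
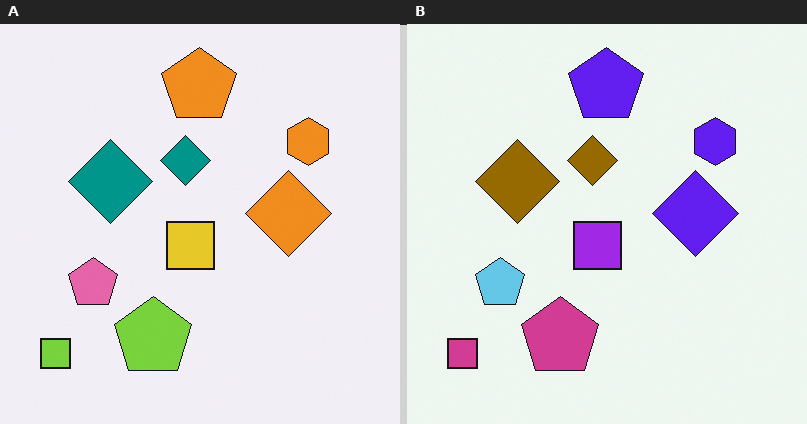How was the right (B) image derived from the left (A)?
The image was hue-shifted by a large amount.

Every shape's color has rotated by the same amount around the hue wheel — a uniform hue shift.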